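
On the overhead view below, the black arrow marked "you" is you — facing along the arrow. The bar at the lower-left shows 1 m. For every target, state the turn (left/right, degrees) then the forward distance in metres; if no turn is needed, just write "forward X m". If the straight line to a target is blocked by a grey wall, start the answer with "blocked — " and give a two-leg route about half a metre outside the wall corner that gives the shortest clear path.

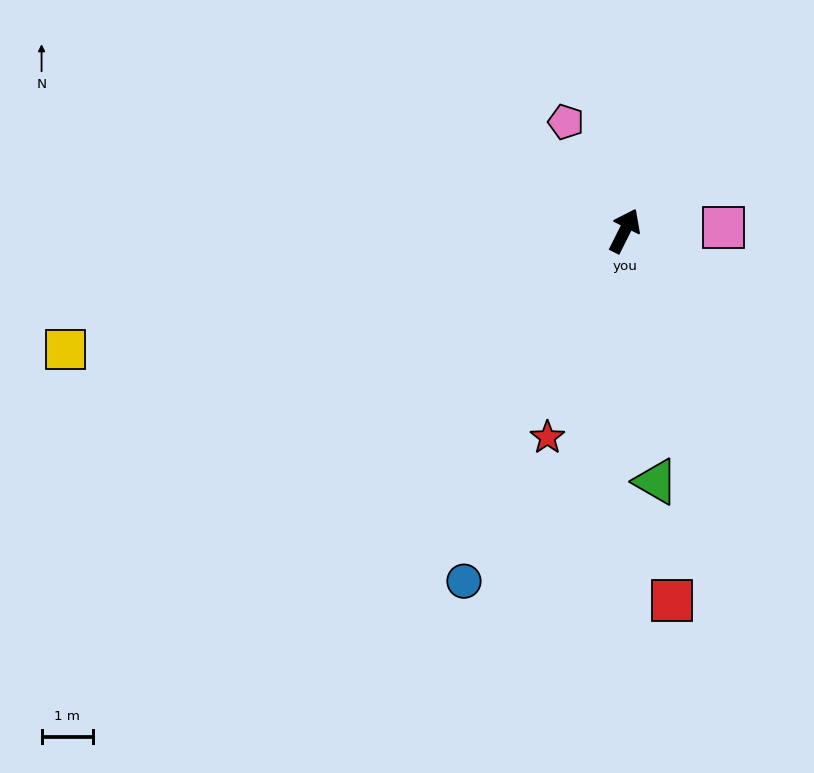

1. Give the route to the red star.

turn right 174°, forward 4.3 m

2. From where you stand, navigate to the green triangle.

turn right 146°, forward 4.9 m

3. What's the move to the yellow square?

turn left 129°, forward 11.1 m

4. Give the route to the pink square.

turn right 61°, forward 1.9 m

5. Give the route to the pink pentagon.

turn left 55°, forward 2.4 m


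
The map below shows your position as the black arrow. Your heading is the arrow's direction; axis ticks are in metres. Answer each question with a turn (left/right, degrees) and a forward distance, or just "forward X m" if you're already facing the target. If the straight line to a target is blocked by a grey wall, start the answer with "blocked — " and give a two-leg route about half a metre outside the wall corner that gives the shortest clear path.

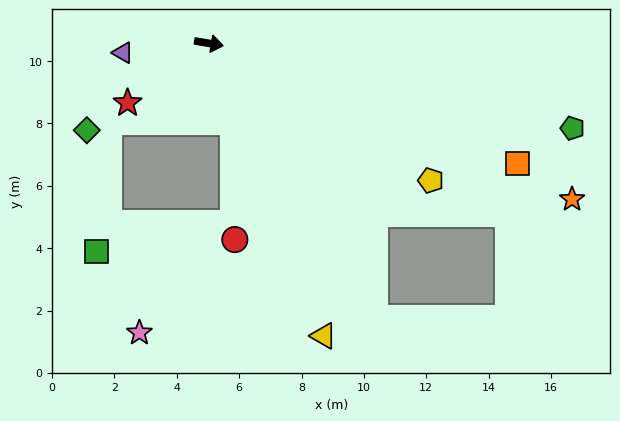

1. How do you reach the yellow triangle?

turn right 59°, forward 10.1 m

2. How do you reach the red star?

turn right 134°, forward 3.2 m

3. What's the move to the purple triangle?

turn right 164°, forward 2.8 m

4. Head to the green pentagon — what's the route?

turn right 4°, forward 12.0 m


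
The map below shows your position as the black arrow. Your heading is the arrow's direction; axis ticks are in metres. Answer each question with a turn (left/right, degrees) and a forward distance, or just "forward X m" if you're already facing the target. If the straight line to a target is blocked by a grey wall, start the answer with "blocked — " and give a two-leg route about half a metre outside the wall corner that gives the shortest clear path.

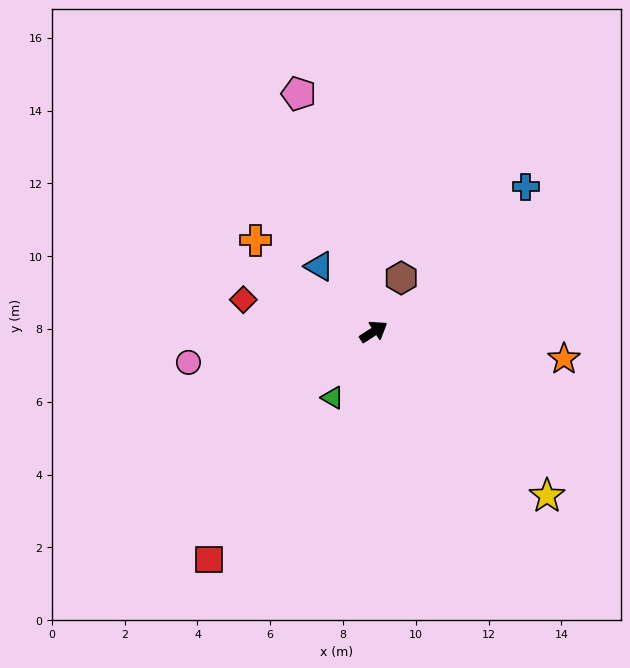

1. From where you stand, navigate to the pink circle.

turn left 157°, forward 5.2 m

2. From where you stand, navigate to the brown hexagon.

turn left 30°, forward 1.7 m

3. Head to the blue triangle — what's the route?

turn left 97°, forward 2.3 m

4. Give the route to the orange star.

turn right 41°, forward 5.3 m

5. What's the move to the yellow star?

turn right 76°, forward 6.6 m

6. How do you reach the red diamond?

turn left 133°, forward 3.7 m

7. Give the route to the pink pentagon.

turn left 75°, forward 6.9 m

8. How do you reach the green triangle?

turn right 155°, forward 2.1 m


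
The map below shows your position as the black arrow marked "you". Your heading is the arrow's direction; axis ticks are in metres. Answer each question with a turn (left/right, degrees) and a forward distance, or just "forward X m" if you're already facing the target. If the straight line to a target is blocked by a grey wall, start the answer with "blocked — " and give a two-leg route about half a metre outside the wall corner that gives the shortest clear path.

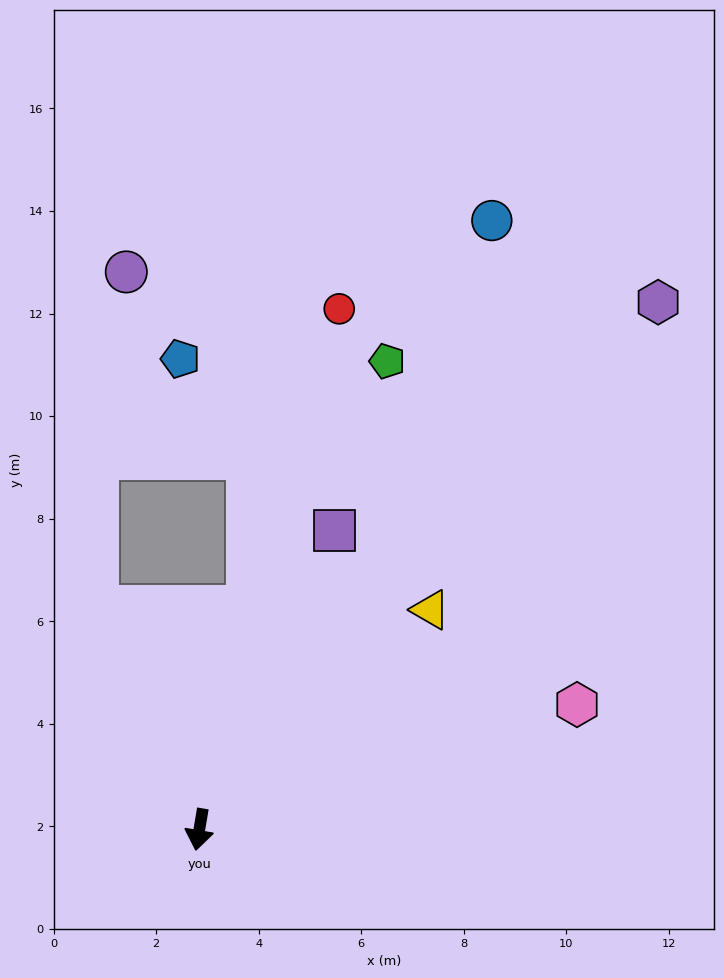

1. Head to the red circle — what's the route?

turn left 175°, forward 10.5 m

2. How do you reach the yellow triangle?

turn left 143°, forward 6.2 m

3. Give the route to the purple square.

turn left 165°, forward 6.4 m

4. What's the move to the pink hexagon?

turn left 118°, forward 7.8 m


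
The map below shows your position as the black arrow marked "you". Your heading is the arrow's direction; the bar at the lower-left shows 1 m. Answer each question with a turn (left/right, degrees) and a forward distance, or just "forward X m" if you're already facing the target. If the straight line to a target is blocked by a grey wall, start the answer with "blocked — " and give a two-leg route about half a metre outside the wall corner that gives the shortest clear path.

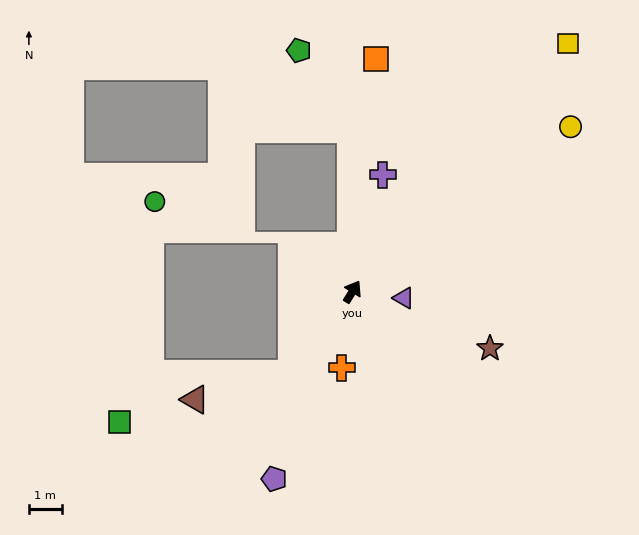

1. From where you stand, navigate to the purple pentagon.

turn right 171°, forward 6.2 m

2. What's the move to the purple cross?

turn left 17°, forward 3.7 m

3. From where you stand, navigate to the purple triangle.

turn right 65°, forward 1.6 m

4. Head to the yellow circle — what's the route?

turn right 21°, forward 8.3 m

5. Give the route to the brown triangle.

blocked — turn left 175°, forward 3.1 m, then turn right 38°, forward 3.0 m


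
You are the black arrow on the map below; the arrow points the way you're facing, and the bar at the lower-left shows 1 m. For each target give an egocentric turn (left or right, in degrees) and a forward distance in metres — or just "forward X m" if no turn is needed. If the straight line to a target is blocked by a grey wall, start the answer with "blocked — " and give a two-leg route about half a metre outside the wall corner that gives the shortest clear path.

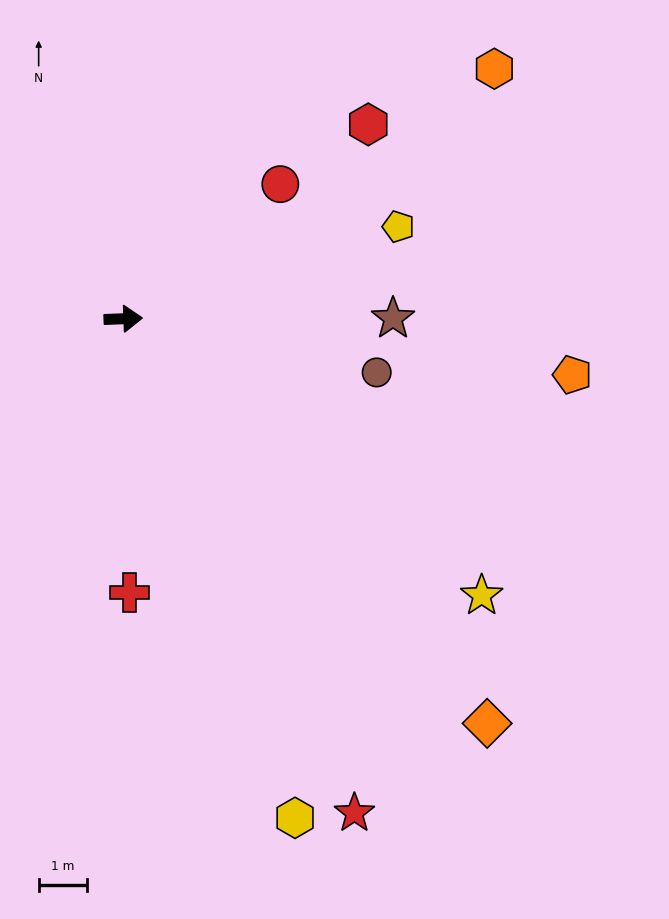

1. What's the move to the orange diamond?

turn right 50°, forward 11.3 m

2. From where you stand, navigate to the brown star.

turn right 2°, forward 5.6 m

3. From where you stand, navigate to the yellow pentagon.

turn left 16°, forward 6.0 m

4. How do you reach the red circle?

turn left 38°, forward 4.3 m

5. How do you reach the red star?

turn right 67°, forward 11.3 m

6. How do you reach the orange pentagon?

turn right 9°, forward 9.4 m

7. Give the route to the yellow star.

turn right 40°, forward 9.4 m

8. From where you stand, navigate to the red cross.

turn right 91°, forward 5.7 m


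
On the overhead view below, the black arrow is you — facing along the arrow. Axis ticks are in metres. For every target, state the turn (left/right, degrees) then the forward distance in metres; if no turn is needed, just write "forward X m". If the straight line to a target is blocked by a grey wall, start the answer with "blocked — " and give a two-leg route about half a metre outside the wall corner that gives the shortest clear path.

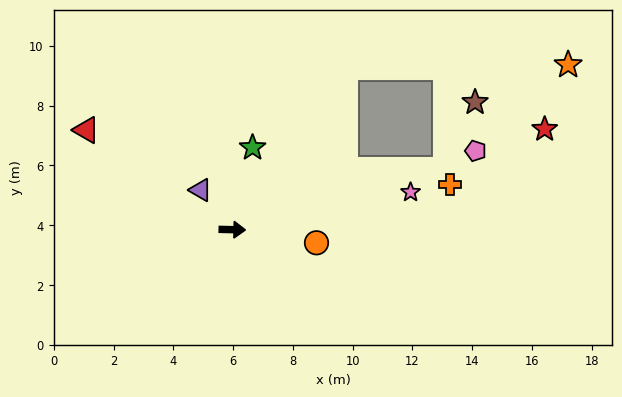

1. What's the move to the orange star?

blocked — turn left 56°, forward 6.6 m, then turn right 54°, forward 7.5 m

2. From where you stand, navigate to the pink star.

turn left 13°, forward 6.1 m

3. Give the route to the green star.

turn left 77°, forward 2.8 m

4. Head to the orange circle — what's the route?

turn right 8°, forward 2.9 m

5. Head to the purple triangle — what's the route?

turn left 130°, forward 1.7 m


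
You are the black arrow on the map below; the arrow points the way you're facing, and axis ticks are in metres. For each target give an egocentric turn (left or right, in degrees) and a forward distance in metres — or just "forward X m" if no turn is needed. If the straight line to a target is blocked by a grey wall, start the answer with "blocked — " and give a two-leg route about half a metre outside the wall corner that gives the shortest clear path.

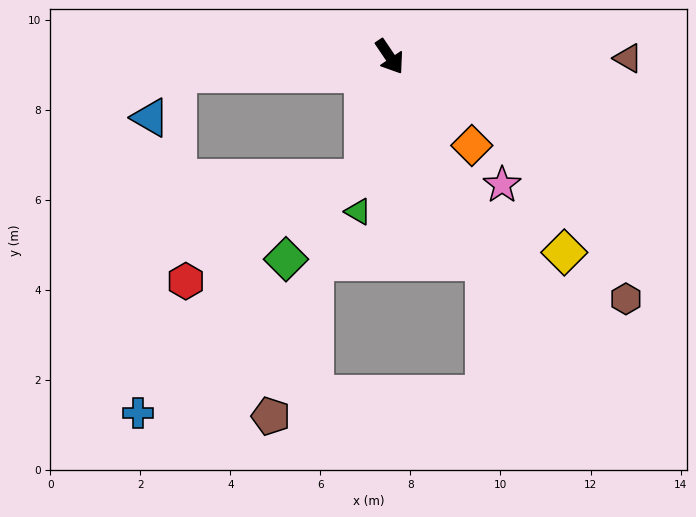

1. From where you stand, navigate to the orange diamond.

turn left 9°, forward 2.7 m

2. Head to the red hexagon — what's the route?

blocked — turn right 46°, forward 2.8 m, then turn right 48°, forward 4.6 m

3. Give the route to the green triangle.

turn right 45°, forward 3.5 m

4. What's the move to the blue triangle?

blocked — turn right 119°, forward 4.7 m, then turn left 53°, forward 1.1 m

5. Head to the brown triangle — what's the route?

turn left 56°, forward 5.3 m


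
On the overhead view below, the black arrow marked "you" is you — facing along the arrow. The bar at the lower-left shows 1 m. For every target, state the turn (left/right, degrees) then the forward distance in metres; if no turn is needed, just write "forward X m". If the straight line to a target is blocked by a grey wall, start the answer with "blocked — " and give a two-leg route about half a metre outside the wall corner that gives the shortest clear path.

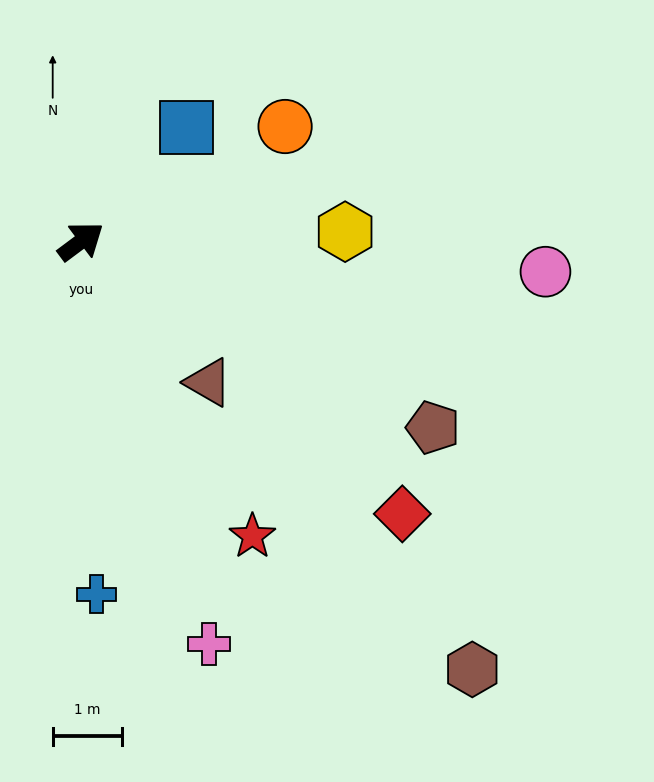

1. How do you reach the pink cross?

turn right 109°, forward 6.1 m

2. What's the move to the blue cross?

turn right 124°, forward 5.1 m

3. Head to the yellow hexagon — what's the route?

turn right 35°, forward 3.8 m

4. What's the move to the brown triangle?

turn right 85°, forward 2.7 m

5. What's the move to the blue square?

turn left 10°, forward 2.2 m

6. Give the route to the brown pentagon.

turn right 65°, forward 5.7 m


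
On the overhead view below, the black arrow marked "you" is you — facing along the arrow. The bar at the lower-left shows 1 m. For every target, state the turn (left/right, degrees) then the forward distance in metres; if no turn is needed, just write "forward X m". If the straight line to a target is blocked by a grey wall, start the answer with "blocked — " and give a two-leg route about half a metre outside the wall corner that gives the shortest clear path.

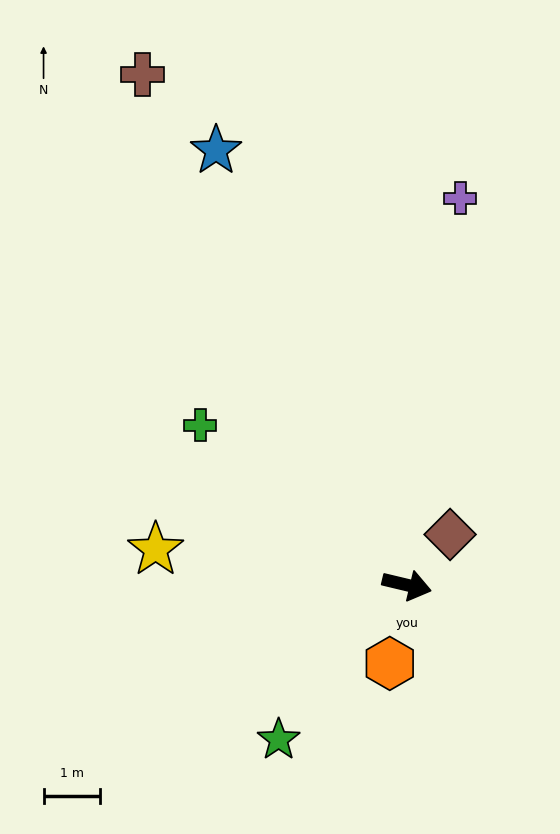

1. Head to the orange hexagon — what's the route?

turn right 89°, forward 1.4 m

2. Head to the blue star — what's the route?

turn left 127°, forward 8.5 m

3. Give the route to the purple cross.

turn left 96°, forward 7.0 m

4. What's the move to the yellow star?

turn right 175°, forward 4.5 m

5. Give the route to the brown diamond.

turn left 63°, forward 1.2 m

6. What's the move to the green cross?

turn left 156°, forward 4.7 m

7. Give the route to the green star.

turn right 116°, forward 3.6 m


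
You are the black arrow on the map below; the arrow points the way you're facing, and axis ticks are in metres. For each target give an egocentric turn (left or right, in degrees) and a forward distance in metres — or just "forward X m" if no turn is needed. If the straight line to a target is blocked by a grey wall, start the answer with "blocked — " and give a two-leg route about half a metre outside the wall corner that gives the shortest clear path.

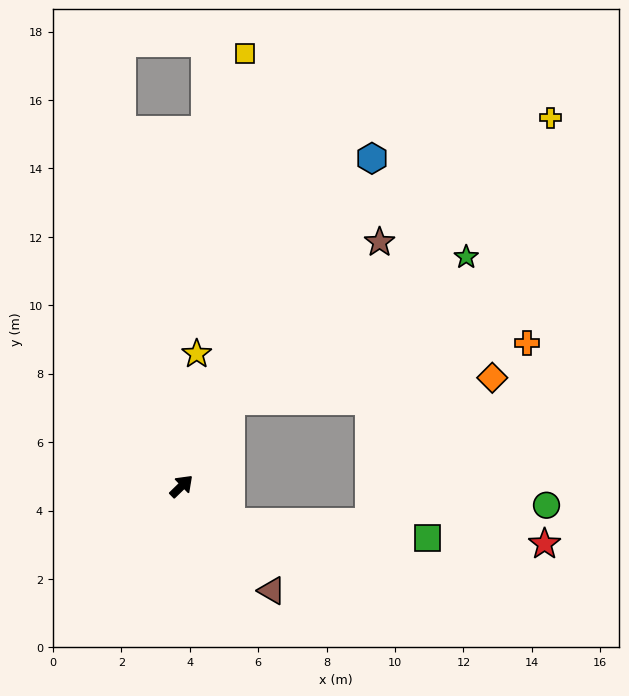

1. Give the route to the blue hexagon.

turn left 16°, forward 11.1 m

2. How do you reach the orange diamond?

blocked — turn left 16°, forward 2.9 m, then turn right 55°, forward 7.7 m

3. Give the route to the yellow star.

turn left 39°, forward 3.9 m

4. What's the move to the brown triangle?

turn right 93°, forward 4.0 m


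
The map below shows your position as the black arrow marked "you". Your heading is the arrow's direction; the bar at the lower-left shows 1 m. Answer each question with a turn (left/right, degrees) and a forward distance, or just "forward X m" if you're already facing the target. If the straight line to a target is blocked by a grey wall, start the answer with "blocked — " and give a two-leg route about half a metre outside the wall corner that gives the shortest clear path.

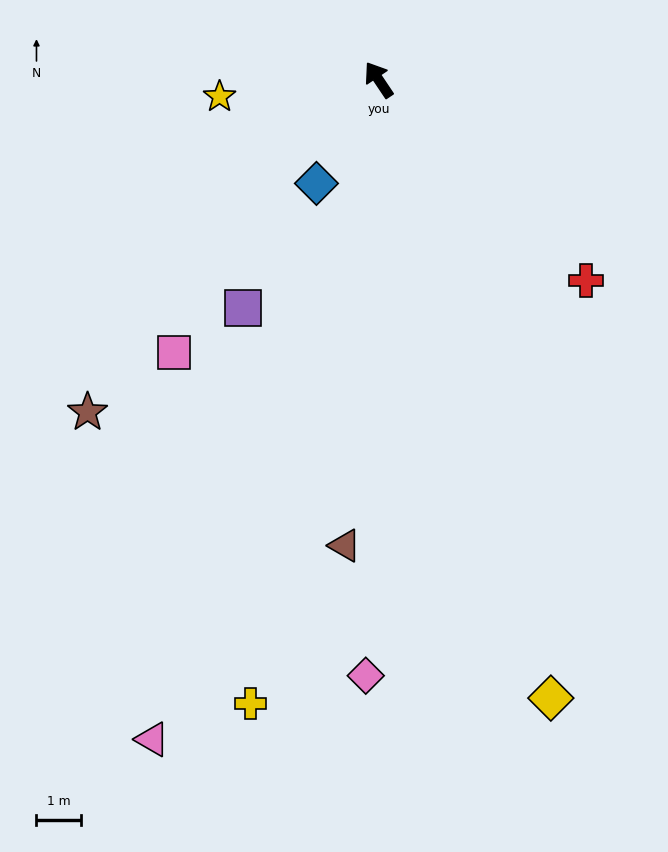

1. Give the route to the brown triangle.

turn left 142°, forward 10.5 m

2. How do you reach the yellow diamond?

turn left 162°, forward 14.4 m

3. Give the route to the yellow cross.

turn left 135°, forward 14.3 m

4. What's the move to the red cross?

turn right 168°, forward 6.5 m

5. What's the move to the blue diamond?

turn left 115°, forward 2.7 m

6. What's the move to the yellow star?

turn left 62°, forward 3.6 m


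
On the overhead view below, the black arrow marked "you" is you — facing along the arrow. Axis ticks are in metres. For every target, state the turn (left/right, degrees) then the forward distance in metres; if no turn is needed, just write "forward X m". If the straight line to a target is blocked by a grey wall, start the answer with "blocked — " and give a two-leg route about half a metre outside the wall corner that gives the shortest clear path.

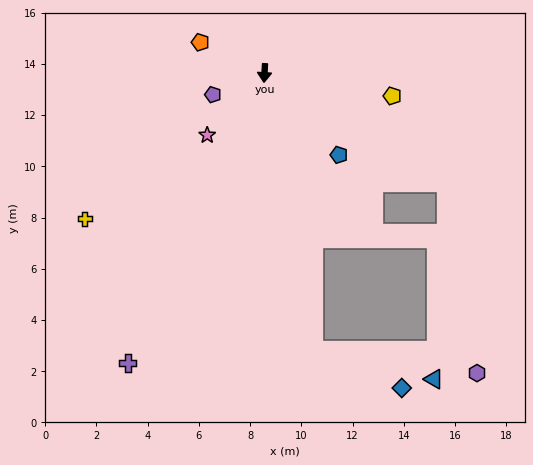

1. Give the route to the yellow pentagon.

turn left 83°, forward 5.1 m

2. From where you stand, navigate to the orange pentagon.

turn right 112°, forward 2.8 m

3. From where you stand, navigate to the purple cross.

turn right 22°, forward 12.5 m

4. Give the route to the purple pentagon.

turn right 64°, forward 2.2 m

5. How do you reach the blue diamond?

blocked — turn left 13°, forward 11.0 m, then turn left 58°, forward 3.8 m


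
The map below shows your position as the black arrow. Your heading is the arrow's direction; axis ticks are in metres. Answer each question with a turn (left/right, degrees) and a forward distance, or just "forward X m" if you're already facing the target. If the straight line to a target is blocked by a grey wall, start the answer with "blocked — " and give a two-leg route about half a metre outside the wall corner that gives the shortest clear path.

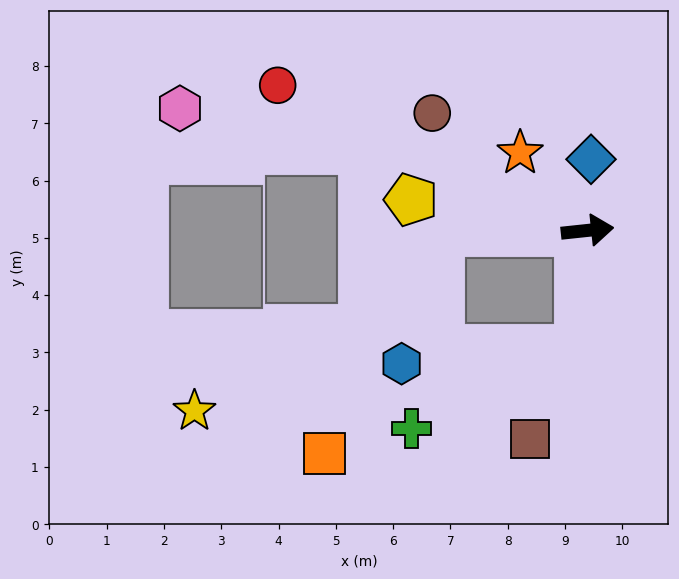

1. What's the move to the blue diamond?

turn left 81°, forward 1.2 m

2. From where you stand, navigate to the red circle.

turn left 149°, forward 6.0 m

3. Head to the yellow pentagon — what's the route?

turn left 164°, forward 3.1 m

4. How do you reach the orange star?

turn left 125°, forward 1.8 m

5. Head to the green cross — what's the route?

blocked — turn right 100°, forward 2.1 m, then turn right 60°, forward 3.2 m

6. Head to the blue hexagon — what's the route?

blocked — turn left 175°, forward 2.6 m, then turn left 73°, forward 2.4 m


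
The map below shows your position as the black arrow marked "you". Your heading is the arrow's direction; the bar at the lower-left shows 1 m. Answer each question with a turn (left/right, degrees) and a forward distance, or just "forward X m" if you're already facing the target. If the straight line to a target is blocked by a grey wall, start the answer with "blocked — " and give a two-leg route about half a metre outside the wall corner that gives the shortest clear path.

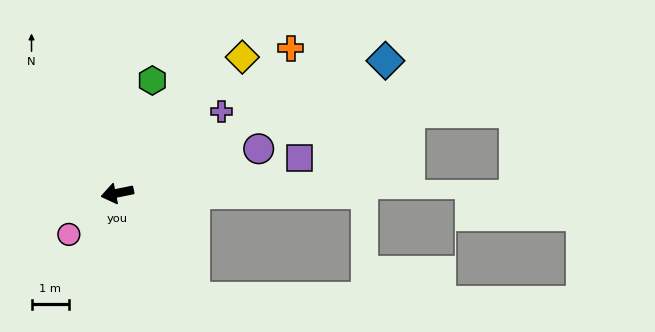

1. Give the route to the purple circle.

turn right 174°, forward 4.0 m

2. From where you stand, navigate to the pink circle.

turn left 29°, forward 1.7 m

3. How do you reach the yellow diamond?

turn right 144°, forward 5.0 m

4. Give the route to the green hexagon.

turn right 119°, forward 3.2 m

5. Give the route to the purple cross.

turn right 153°, forward 3.6 m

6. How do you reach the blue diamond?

turn right 165°, forward 8.0 m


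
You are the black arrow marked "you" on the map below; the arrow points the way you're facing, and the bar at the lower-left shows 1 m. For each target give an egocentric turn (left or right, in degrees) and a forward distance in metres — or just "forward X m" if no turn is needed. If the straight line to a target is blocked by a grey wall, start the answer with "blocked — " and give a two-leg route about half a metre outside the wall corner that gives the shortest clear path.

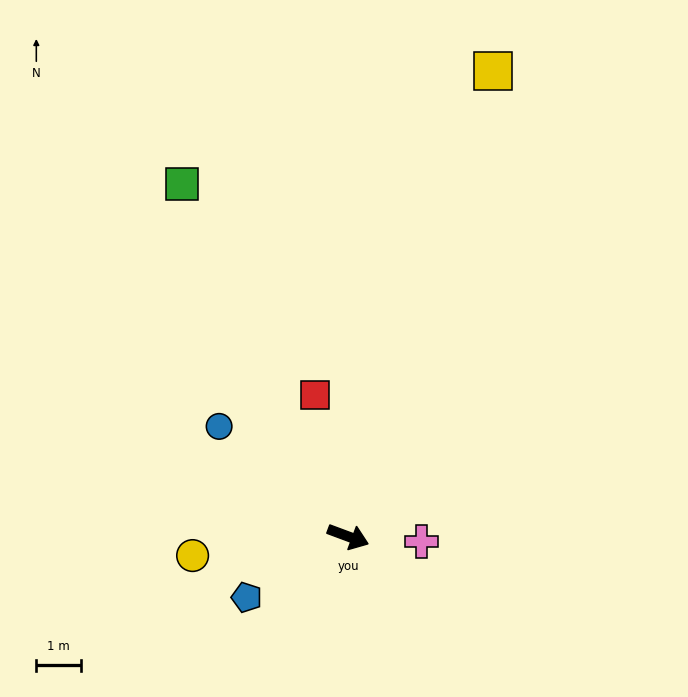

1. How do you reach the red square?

turn left 124°, forward 3.2 m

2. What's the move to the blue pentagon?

turn right 129°, forward 2.6 m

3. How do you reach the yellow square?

turn left 93°, forward 10.9 m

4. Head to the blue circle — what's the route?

turn left 160°, forward 3.8 m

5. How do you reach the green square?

turn left 136°, forward 8.7 m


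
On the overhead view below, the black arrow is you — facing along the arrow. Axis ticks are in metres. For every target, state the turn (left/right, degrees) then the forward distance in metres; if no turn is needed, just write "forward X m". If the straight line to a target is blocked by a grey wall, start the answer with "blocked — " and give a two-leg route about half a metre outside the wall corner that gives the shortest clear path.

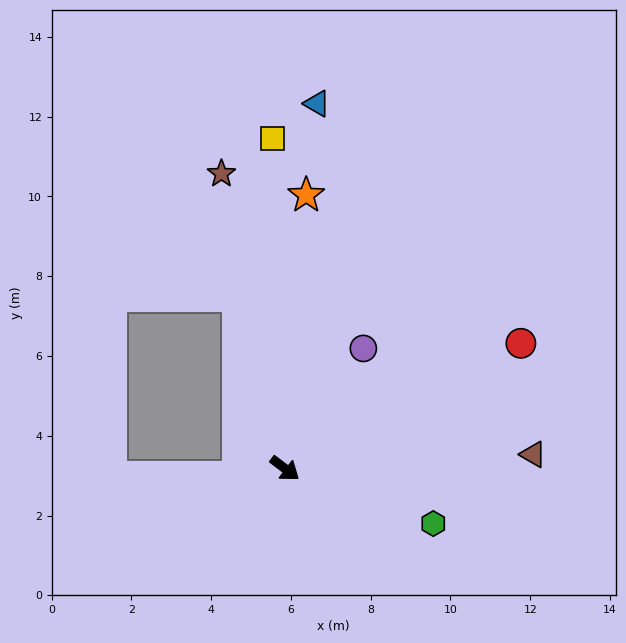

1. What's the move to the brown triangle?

turn left 40°, forward 6.2 m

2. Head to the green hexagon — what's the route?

turn left 17°, forward 4.0 m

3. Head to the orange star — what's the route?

turn left 123°, forward 6.9 m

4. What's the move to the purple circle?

turn left 94°, forward 3.6 m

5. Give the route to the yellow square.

turn left 129°, forward 8.3 m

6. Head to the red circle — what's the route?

turn left 65°, forward 6.7 m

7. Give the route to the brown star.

turn left 139°, forward 7.6 m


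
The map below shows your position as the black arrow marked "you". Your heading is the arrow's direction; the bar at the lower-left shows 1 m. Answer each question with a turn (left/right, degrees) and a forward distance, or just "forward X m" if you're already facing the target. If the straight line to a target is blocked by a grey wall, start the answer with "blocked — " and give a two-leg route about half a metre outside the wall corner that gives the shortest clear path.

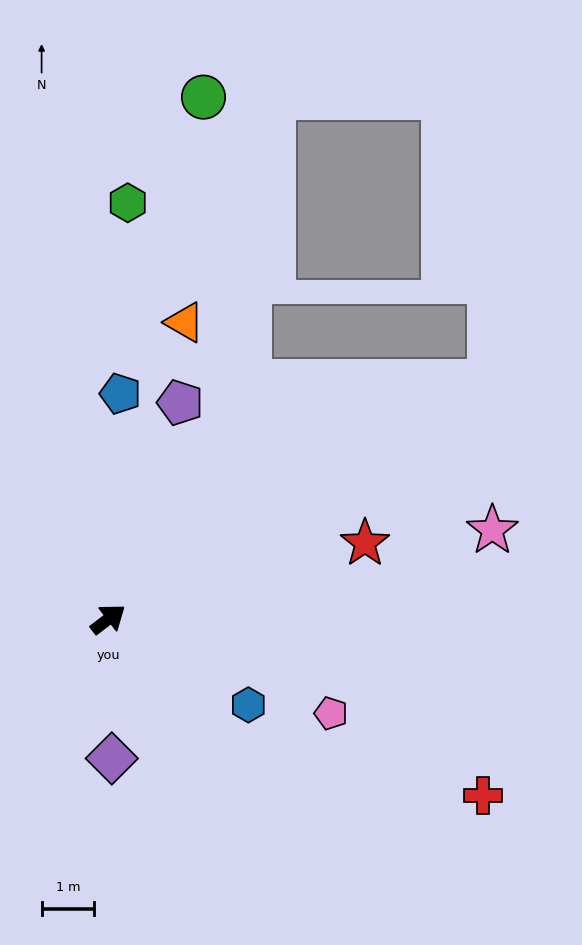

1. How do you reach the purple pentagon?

turn left 34°, forward 4.4 m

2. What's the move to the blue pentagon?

turn left 50°, forward 4.3 m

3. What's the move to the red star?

turn right 21°, forward 5.1 m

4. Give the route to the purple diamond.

turn right 126°, forward 2.7 m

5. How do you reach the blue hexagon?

turn right 69°, forward 3.1 m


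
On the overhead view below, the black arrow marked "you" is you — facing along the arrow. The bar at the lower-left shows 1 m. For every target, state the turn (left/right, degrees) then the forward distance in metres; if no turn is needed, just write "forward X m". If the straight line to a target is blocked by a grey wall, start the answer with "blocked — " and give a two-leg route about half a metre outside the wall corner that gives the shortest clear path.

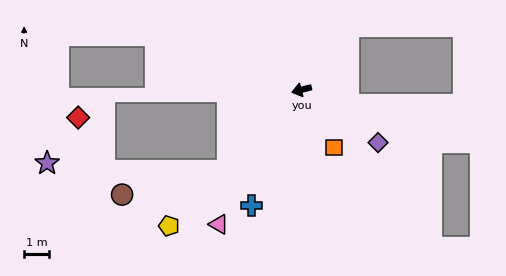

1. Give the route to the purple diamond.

turn left 131°, forward 3.7 m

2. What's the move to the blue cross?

turn left 52°, forward 5.0 m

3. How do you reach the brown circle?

blocked — turn left 33°, forward 4.3 m, then turn right 34°, forward 4.3 m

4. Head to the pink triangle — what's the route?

turn left 44°, forward 6.3 m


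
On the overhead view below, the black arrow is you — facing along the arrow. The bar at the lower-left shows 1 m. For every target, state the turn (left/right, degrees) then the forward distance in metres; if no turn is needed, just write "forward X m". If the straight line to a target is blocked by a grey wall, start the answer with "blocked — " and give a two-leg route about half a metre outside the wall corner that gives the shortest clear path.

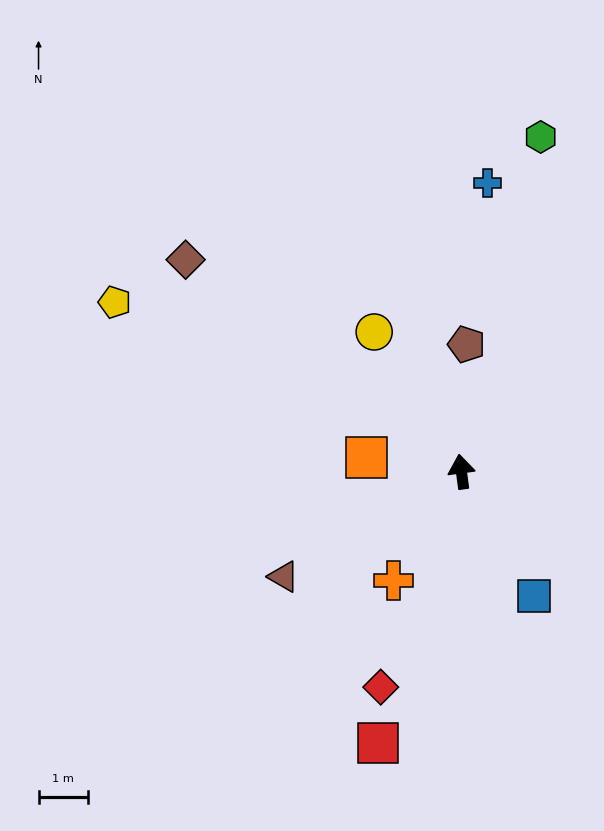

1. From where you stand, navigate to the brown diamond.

turn left 45°, forward 7.1 m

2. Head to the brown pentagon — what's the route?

turn right 10°, forward 2.6 m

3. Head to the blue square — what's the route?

turn right 158°, forward 2.9 m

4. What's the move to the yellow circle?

turn left 24°, forward 3.4 m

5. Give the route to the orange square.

turn left 74°, forward 2.0 m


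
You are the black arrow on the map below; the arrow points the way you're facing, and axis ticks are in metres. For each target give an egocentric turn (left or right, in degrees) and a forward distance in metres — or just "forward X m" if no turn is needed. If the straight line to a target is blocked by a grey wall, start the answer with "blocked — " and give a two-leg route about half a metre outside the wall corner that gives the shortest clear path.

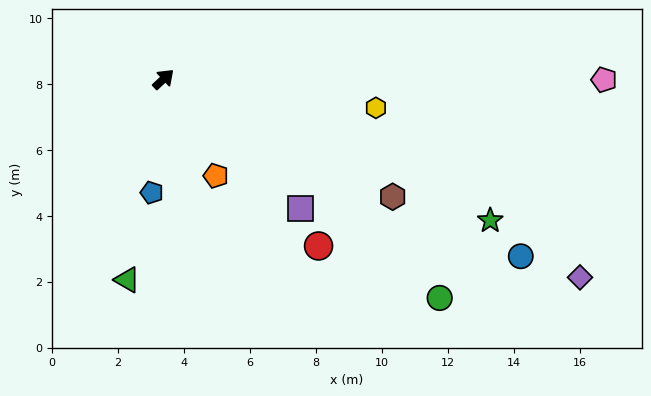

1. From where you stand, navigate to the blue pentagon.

turn right 139°, forward 3.5 m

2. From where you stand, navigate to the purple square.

turn right 86°, forward 5.7 m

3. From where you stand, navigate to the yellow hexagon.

turn right 51°, forward 6.5 m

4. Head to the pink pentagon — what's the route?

turn right 43°, forward 13.4 m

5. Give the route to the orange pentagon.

turn right 105°, forward 3.3 m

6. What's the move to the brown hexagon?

turn right 70°, forward 7.8 m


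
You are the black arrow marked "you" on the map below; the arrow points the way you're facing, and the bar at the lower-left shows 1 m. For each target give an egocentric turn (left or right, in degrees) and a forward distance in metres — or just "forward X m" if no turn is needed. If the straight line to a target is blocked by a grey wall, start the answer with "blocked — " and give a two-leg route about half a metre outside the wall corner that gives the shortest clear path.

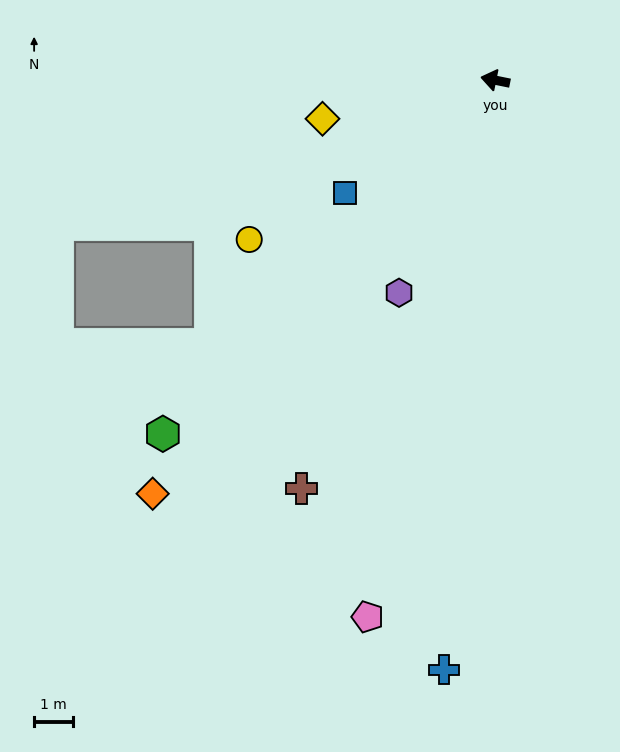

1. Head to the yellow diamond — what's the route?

turn left 24°, forward 4.6 m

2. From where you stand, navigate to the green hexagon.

turn left 58°, forward 12.6 m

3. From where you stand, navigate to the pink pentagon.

turn left 88°, forward 14.4 m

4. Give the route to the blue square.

turn left 48°, forward 4.9 m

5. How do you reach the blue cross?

turn left 97°, forward 15.4 m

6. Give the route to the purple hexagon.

turn left 77°, forward 6.1 m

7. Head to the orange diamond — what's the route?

turn left 62°, forward 14.0 m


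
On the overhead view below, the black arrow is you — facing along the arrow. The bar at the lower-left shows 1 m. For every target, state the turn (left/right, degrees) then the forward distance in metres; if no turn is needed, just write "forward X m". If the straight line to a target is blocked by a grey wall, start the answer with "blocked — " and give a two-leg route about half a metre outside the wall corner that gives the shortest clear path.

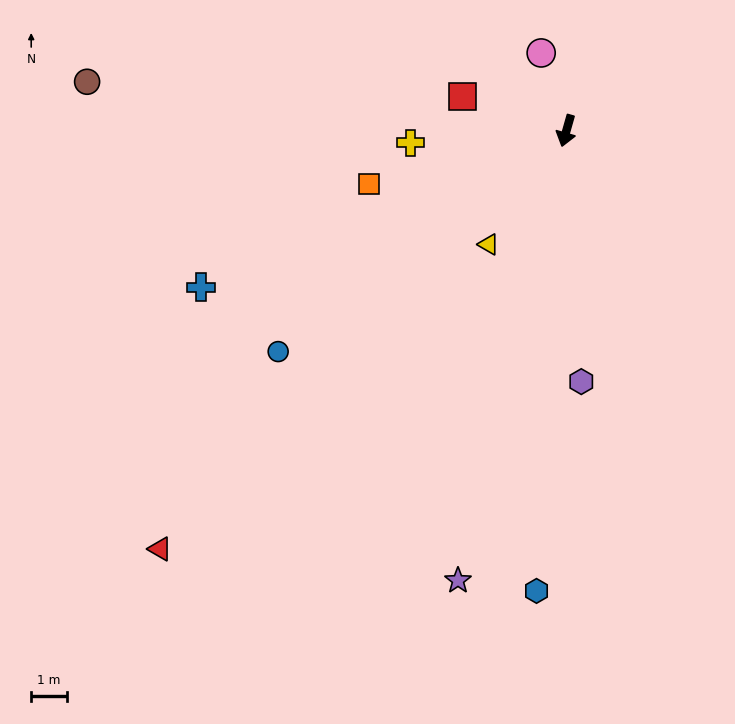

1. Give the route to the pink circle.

turn right 146°, forward 2.3 m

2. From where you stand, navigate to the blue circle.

turn right 37°, forward 10.1 m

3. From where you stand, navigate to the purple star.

turn left 2°, forward 12.9 m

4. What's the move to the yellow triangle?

turn right 19°, forward 3.8 m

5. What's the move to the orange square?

turn right 59°, forward 5.7 m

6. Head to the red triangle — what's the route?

turn right 28°, forward 16.3 m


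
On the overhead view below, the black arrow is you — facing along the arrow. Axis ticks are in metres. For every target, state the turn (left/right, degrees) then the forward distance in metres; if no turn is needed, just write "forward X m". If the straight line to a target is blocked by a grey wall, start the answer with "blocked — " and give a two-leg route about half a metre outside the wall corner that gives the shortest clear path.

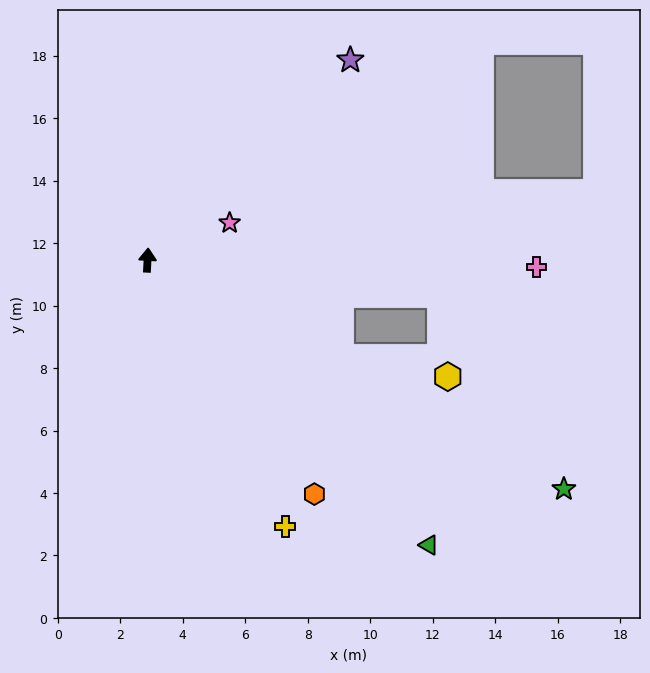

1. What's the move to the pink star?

turn right 63°, forward 2.9 m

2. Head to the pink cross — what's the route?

turn right 88°, forward 12.5 m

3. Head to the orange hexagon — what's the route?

turn right 141°, forward 9.2 m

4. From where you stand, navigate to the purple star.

turn right 42°, forward 9.1 m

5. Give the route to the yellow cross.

turn right 150°, forward 9.6 m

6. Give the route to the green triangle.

turn right 132°, forward 12.8 m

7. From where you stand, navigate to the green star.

turn right 116°, forward 15.2 m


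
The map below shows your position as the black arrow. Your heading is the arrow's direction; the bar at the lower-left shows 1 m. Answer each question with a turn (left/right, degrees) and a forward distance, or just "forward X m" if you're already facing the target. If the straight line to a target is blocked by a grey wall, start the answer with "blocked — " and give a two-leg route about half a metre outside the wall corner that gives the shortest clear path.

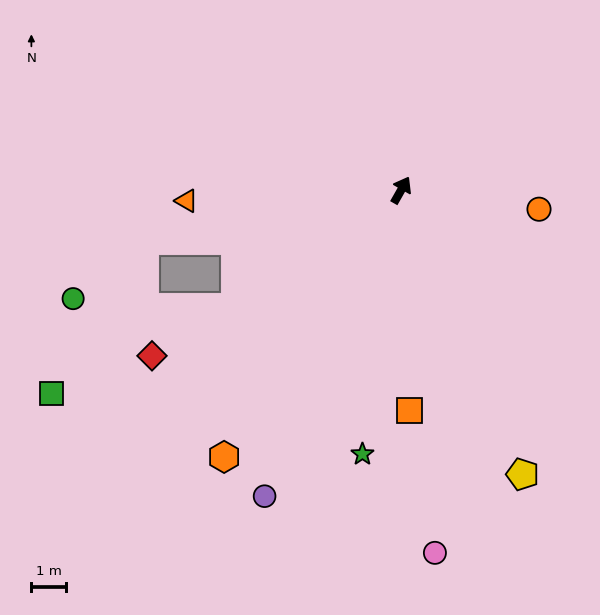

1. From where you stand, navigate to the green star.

turn right 159°, forward 7.7 m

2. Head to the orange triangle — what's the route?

turn left 122°, forward 6.2 m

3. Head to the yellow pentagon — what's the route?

turn right 127°, forward 9.0 m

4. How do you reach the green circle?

blocked — turn left 131°, forward 7.6 m, then turn left 28°, forward 2.7 m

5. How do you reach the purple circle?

turn right 174°, forward 9.7 m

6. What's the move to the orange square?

turn right 148°, forward 6.4 m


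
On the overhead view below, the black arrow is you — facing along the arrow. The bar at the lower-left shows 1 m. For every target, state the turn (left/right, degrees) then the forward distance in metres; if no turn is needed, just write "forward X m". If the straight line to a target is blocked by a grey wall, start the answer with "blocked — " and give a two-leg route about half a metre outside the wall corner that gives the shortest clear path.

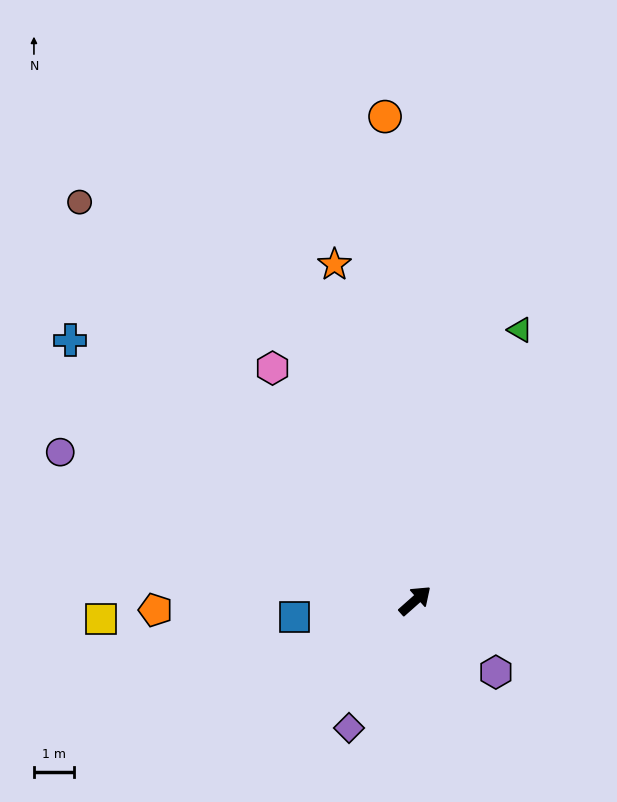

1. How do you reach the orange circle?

turn left 52°, forward 12.2 m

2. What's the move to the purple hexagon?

turn right 83°, forward 2.7 m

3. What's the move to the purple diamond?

turn right 159°, forward 3.6 m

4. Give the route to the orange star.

turn left 62°, forward 8.7 m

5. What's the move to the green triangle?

turn left 27°, forward 7.3 m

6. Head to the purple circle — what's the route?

turn left 116°, forward 9.6 m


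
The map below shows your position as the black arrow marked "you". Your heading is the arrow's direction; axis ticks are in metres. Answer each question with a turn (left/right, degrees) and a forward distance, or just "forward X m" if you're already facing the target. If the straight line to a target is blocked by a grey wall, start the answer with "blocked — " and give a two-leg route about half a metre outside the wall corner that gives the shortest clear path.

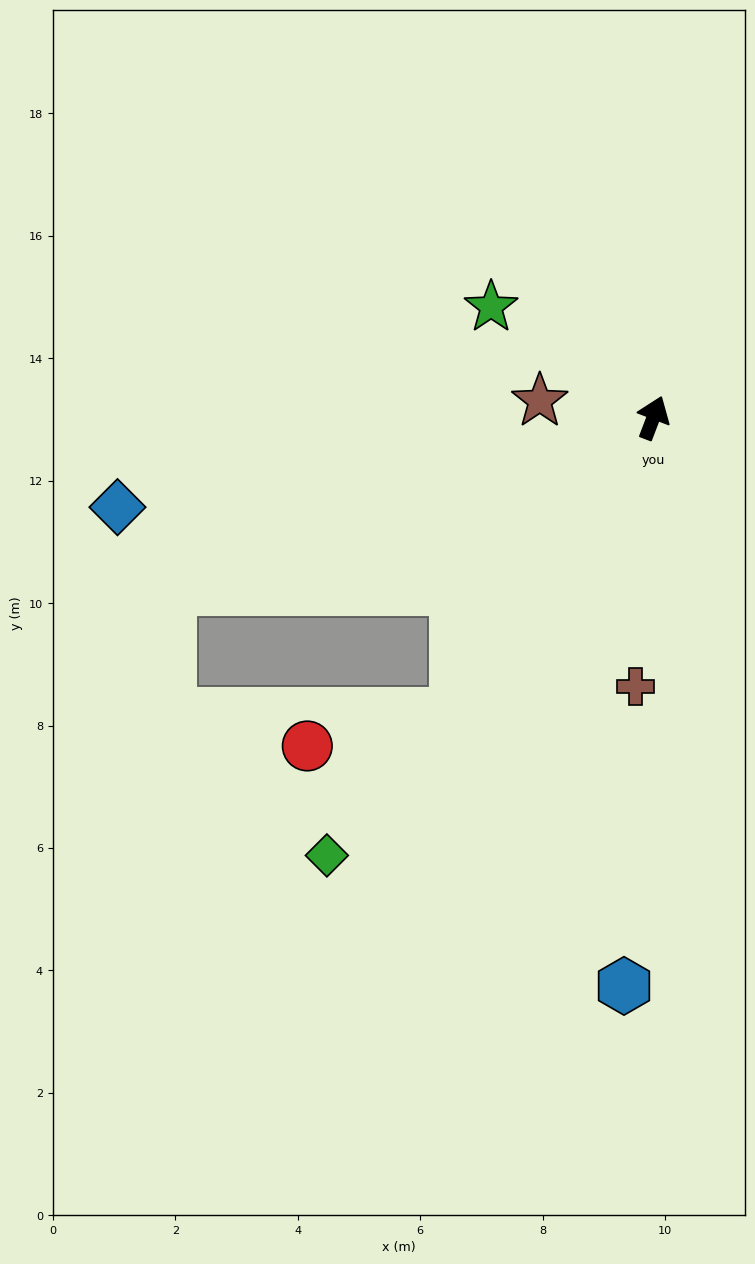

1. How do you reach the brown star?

turn left 102°, forward 1.9 m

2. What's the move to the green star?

turn left 77°, forward 3.2 m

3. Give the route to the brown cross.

turn right 163°, forward 4.4 m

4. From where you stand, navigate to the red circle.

blocked — turn left 167°, forward 5.8 m, then turn right 44°, forward 2.5 m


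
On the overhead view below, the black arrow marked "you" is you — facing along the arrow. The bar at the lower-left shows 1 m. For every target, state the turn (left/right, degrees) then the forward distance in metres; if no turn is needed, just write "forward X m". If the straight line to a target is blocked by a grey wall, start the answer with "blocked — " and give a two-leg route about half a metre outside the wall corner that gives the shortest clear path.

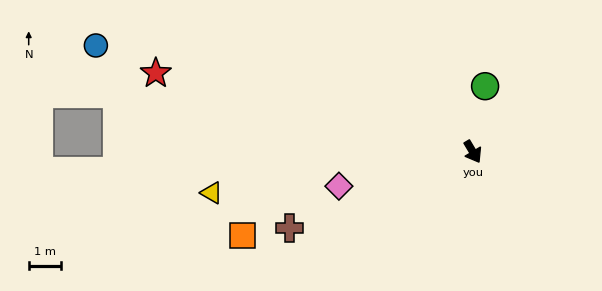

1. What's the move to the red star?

turn right 135°, forward 10.0 m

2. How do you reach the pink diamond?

turn right 106°, forward 4.3 m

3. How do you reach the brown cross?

turn right 98°, forward 6.1 m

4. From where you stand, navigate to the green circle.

turn left 139°, forward 2.1 m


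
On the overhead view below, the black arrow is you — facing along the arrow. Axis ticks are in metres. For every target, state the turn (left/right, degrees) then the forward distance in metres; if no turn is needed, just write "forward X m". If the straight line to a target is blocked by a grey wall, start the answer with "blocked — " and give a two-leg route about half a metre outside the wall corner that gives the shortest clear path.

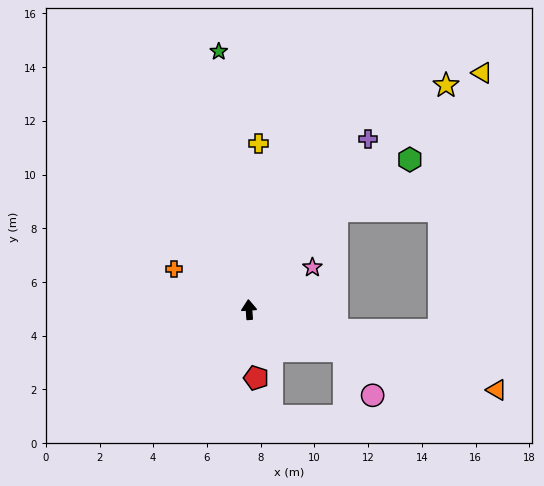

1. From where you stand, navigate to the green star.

turn left 3°, forward 9.7 m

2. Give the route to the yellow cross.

turn right 7°, forward 6.2 m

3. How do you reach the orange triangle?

turn right 112°, forward 9.7 m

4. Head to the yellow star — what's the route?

turn right 45°, forward 11.1 m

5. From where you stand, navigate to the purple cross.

turn right 39°, forward 7.7 m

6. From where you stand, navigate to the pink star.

turn right 60°, forward 2.8 m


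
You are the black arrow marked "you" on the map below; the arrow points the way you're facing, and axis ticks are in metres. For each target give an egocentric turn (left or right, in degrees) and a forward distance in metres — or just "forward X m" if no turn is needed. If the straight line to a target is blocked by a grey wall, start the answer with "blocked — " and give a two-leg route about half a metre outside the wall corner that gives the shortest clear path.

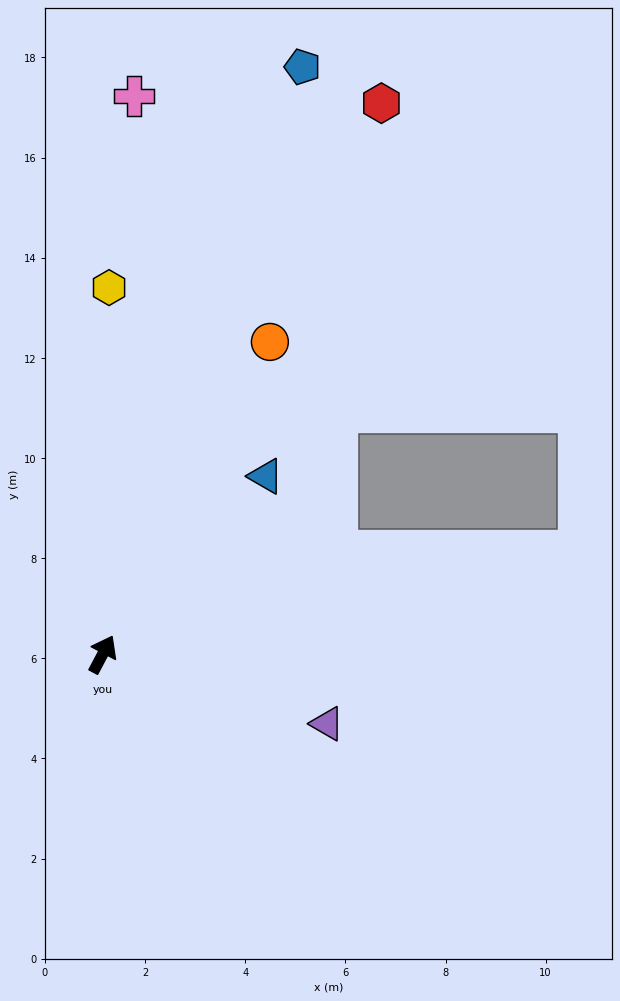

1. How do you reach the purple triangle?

turn right 79°, forward 4.7 m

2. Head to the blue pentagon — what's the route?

turn left 9°, forward 12.4 m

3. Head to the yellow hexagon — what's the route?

turn left 27°, forward 7.3 m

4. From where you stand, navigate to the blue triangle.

turn right 15°, forward 4.8 m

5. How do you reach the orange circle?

forward 7.1 m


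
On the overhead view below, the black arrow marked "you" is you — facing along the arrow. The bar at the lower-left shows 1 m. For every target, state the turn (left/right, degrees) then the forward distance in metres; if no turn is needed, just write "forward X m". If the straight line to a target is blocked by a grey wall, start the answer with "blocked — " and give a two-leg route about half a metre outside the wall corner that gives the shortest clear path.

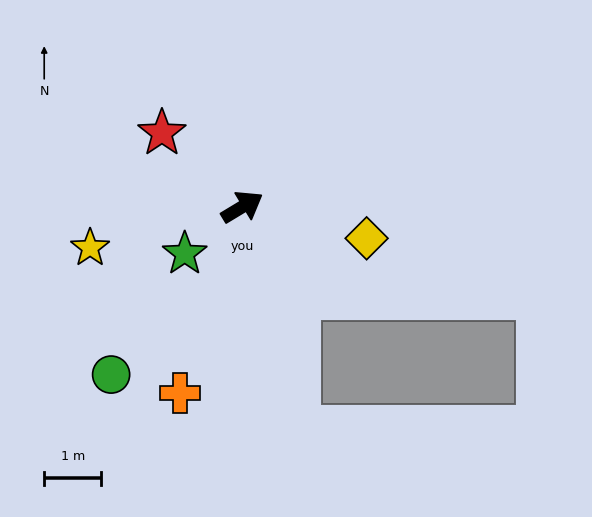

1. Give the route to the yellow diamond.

turn right 45°, forward 2.3 m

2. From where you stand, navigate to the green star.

turn right 172°, forward 1.3 m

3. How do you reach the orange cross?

turn right 140°, forward 3.4 m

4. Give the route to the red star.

turn left 106°, forward 1.9 m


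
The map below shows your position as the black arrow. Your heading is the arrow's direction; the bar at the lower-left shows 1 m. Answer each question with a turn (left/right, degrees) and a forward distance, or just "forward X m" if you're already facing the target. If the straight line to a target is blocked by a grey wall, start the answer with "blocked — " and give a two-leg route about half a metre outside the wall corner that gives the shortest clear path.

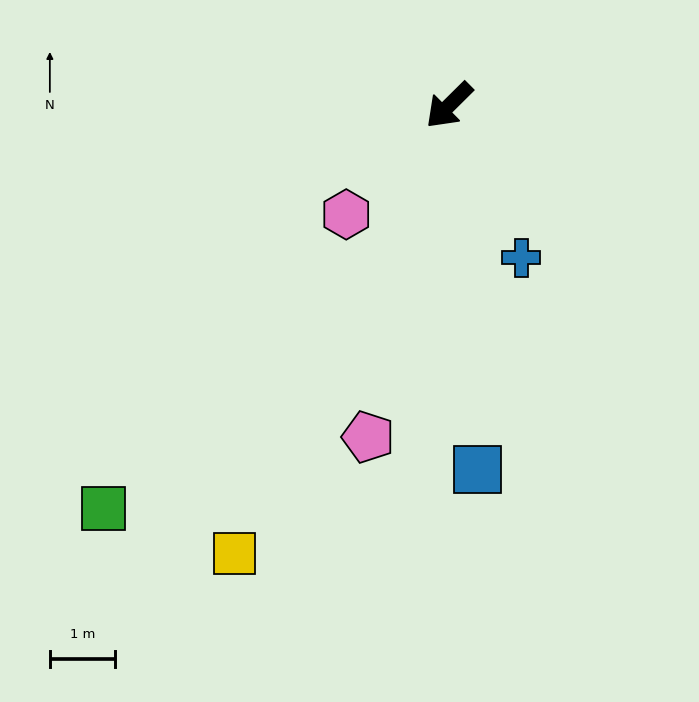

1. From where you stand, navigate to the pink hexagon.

forward 2.3 m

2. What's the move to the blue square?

turn left 50°, forward 5.6 m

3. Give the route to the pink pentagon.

turn left 32°, forward 5.2 m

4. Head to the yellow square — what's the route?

turn left 20°, forward 7.6 m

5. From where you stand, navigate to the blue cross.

turn left 71°, forward 2.6 m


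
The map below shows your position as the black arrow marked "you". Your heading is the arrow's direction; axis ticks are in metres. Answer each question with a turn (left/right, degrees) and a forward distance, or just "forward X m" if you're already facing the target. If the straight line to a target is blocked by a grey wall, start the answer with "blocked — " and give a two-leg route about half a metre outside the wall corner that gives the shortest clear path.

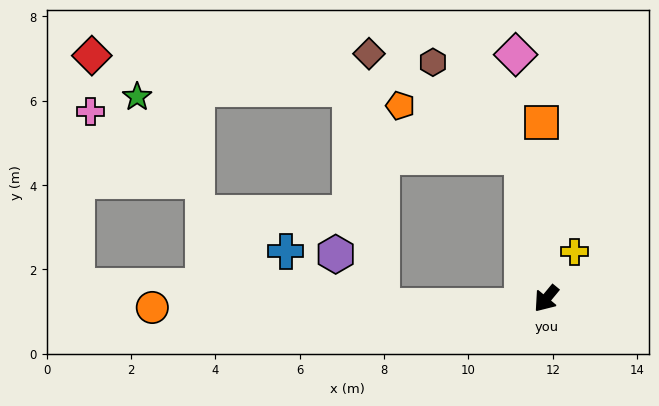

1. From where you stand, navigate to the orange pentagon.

blocked — turn right 131°, forward 3.4 m, then turn left 58°, forward 3.1 m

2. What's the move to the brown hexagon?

blocked — turn right 131°, forward 3.4 m, then turn left 34°, forward 3.1 m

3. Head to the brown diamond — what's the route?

blocked — turn right 131°, forward 3.4 m, then turn left 47°, forward 4.4 m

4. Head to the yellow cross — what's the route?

turn right 171°, forward 1.3 m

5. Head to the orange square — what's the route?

turn right 139°, forward 4.2 m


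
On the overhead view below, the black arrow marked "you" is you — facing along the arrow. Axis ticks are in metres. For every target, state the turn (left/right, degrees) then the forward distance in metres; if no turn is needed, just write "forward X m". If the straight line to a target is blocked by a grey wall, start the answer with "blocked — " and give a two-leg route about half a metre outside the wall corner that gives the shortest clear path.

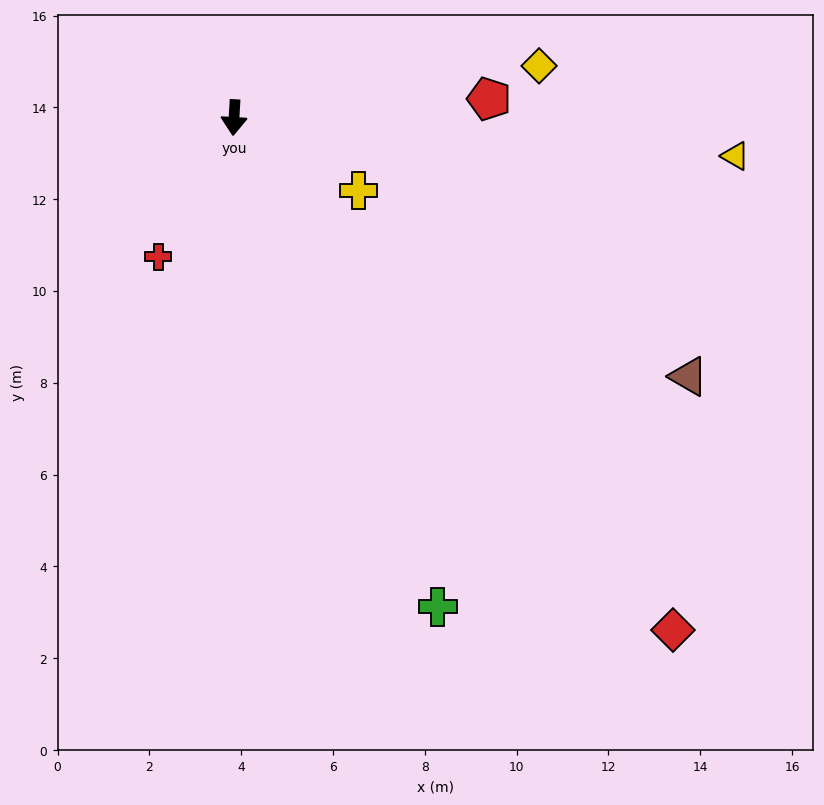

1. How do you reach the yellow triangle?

turn left 89°, forward 11.0 m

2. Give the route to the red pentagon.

turn left 97°, forward 5.6 m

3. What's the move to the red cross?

turn right 25°, forward 3.5 m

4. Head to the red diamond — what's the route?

turn left 44°, forward 14.7 m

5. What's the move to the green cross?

turn left 26°, forward 11.5 m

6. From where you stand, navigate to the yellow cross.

turn left 63°, forward 3.1 m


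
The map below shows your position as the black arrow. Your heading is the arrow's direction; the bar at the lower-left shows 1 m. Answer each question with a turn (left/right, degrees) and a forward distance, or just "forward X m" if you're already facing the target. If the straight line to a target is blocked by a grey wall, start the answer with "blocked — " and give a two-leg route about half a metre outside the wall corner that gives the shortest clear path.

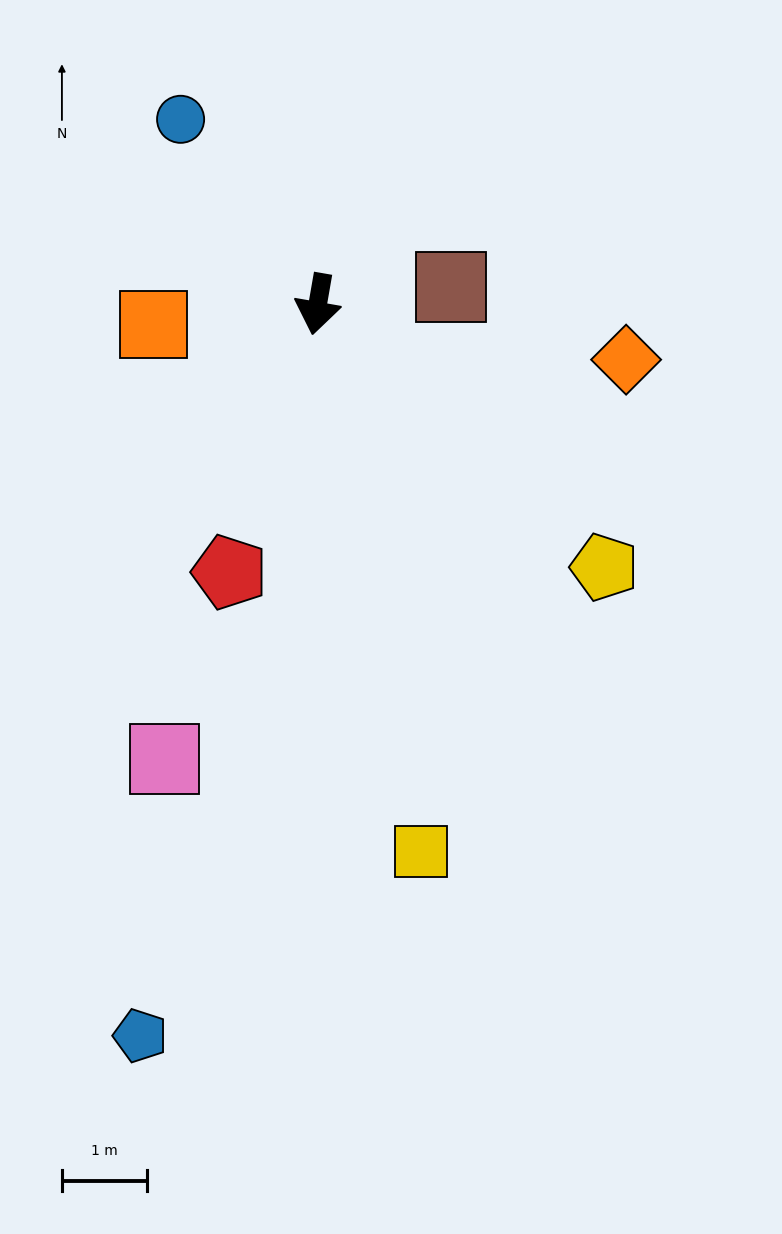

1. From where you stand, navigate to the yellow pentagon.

turn left 57°, forward 4.6 m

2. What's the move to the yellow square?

turn left 21°, forward 6.6 m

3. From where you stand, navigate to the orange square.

turn right 73°, forward 2.0 m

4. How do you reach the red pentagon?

turn right 8°, forward 3.3 m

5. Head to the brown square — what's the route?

turn left 107°, forward 1.6 m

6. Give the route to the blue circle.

turn right 134°, forward 2.7 m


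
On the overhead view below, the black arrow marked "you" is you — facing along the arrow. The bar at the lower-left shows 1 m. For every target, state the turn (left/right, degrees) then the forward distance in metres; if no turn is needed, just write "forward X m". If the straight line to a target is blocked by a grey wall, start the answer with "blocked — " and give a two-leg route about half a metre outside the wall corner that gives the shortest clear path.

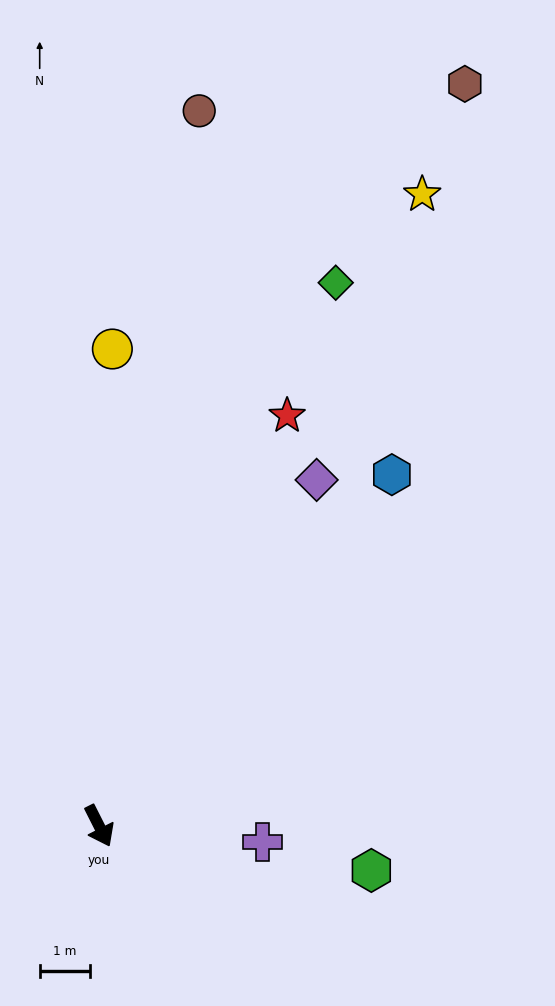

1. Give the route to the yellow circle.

turn left 152°, forward 9.6 m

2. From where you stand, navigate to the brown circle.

turn left 145°, forward 14.5 m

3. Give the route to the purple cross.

turn left 58°, forward 3.3 m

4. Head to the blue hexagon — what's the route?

turn left 113°, forward 9.2 m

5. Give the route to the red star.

turn left 129°, forward 9.0 m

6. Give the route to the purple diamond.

turn left 121°, forward 8.2 m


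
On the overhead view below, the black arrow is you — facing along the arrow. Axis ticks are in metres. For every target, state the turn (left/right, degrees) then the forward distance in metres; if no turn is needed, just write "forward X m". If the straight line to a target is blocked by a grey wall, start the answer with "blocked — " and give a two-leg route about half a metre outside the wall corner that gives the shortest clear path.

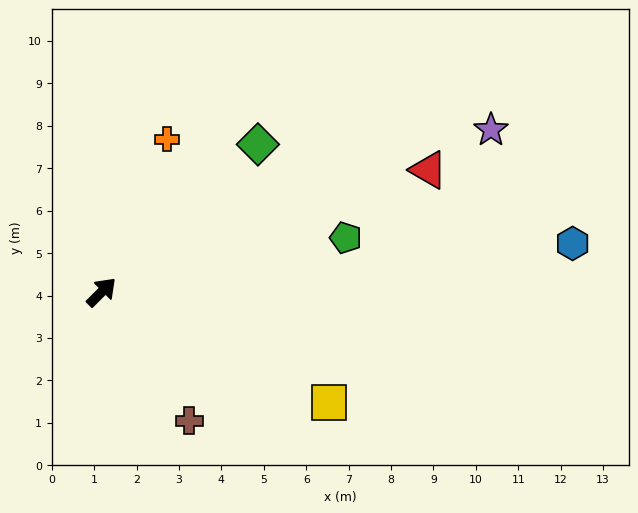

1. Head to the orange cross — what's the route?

turn left 22°, forward 3.9 m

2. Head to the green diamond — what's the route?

forward 5.1 m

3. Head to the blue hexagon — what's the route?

turn right 39°, forward 11.2 m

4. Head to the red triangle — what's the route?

turn right 25°, forward 8.2 m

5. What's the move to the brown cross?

turn right 101°, forward 3.7 m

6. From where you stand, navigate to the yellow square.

turn right 71°, forward 6.0 m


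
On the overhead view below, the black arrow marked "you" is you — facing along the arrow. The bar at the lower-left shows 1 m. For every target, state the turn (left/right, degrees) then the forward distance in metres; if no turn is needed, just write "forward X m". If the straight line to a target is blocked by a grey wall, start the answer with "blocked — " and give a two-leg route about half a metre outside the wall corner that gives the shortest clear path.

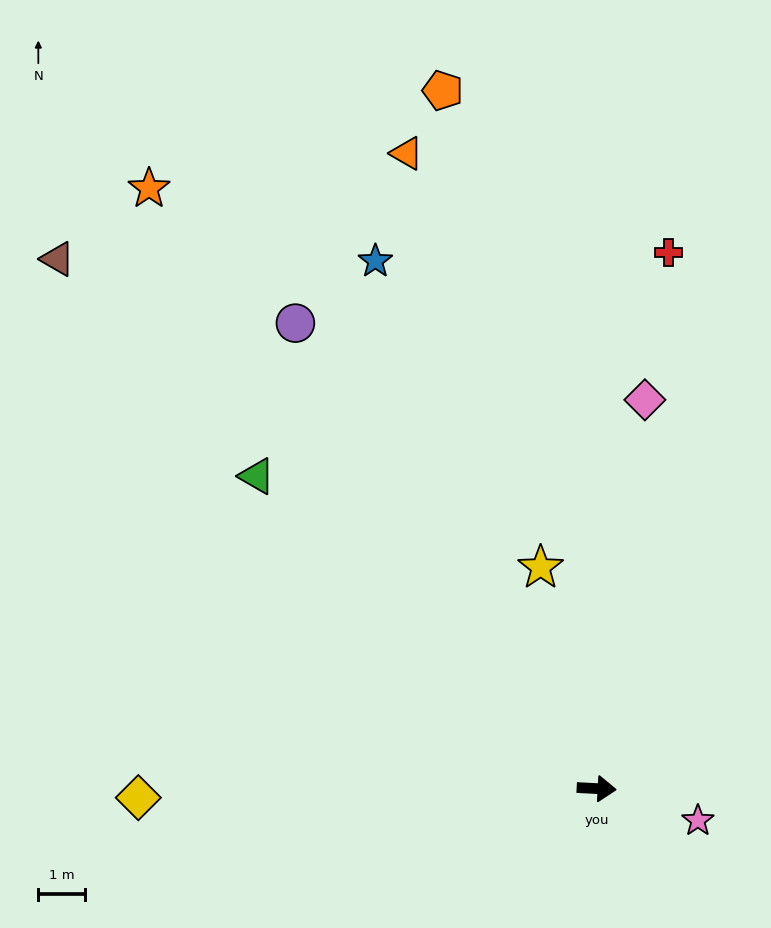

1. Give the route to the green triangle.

turn left 140°, forward 10.0 m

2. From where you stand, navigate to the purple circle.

turn left 126°, forward 12.0 m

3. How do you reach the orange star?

turn left 130°, forward 16.2 m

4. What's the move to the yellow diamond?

turn right 176°, forward 9.9 m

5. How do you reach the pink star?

turn right 15°, forward 2.3 m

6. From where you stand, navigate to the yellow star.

turn left 107°, forward 4.9 m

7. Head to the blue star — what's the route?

turn left 116°, forward 12.4 m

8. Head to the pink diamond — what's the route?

turn left 86°, forward 8.5 m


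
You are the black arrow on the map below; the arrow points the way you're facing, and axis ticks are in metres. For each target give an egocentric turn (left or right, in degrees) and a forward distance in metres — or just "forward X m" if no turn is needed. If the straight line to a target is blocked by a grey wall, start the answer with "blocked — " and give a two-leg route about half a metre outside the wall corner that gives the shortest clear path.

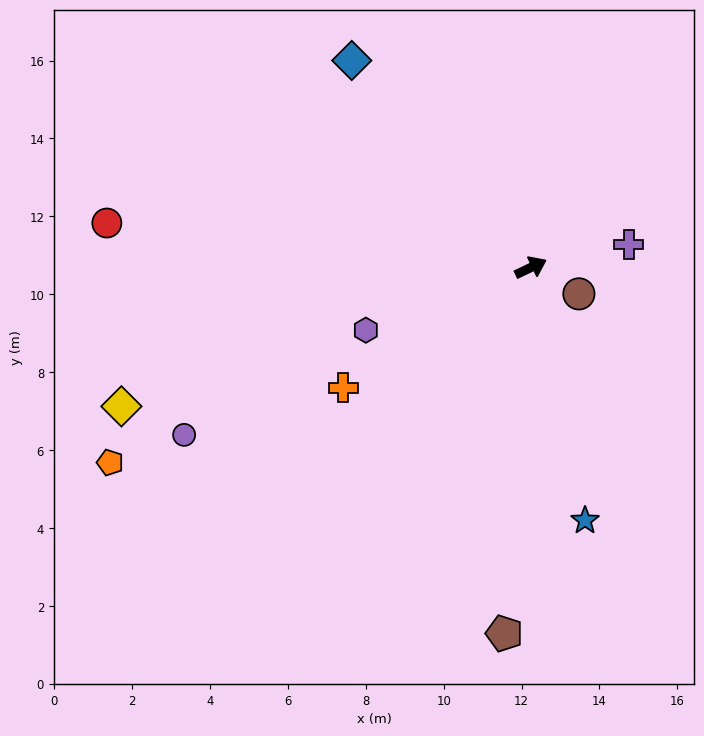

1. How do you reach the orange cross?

turn right 173°, forward 5.7 m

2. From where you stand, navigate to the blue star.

turn right 104°, forward 6.6 m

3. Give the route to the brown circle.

turn right 54°, forward 1.4 m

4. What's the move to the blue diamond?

turn left 105°, forward 7.0 m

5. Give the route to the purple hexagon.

turn left 175°, forward 4.5 m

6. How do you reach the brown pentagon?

turn right 120°, forward 9.4 m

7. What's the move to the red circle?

turn left 148°, forward 10.9 m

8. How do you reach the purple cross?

turn right 12°, forward 2.6 m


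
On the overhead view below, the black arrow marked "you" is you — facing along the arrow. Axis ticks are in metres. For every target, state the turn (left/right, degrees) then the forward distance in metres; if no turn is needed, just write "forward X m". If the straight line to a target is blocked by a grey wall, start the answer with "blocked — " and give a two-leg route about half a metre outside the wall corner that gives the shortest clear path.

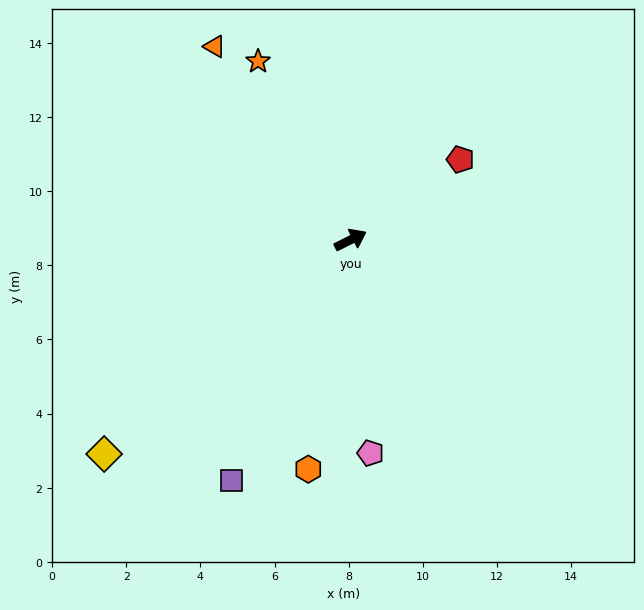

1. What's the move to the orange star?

turn left 91°, forward 5.4 m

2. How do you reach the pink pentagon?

turn right 111°, forward 5.8 m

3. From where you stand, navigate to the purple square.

turn right 143°, forward 7.2 m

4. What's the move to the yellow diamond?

turn right 166°, forward 8.8 m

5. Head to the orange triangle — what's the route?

turn left 98°, forward 6.4 m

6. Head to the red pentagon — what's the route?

turn left 10°, forward 3.7 m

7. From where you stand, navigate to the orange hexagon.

turn right 127°, forward 6.3 m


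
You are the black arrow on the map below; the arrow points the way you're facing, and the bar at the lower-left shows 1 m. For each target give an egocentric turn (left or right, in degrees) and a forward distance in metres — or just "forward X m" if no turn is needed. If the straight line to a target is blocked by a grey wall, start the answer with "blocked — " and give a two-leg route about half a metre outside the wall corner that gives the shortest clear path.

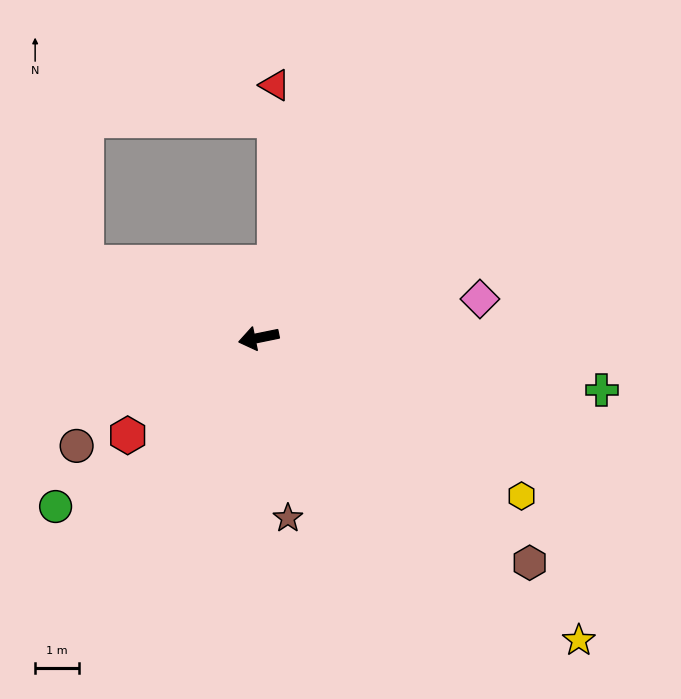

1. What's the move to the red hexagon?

turn left 25°, forward 3.8 m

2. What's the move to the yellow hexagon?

turn left 137°, forward 7.0 m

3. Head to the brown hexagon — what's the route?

turn left 129°, forward 8.1 m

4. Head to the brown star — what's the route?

turn left 88°, forward 4.2 m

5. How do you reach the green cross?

turn left 160°, forward 8.0 m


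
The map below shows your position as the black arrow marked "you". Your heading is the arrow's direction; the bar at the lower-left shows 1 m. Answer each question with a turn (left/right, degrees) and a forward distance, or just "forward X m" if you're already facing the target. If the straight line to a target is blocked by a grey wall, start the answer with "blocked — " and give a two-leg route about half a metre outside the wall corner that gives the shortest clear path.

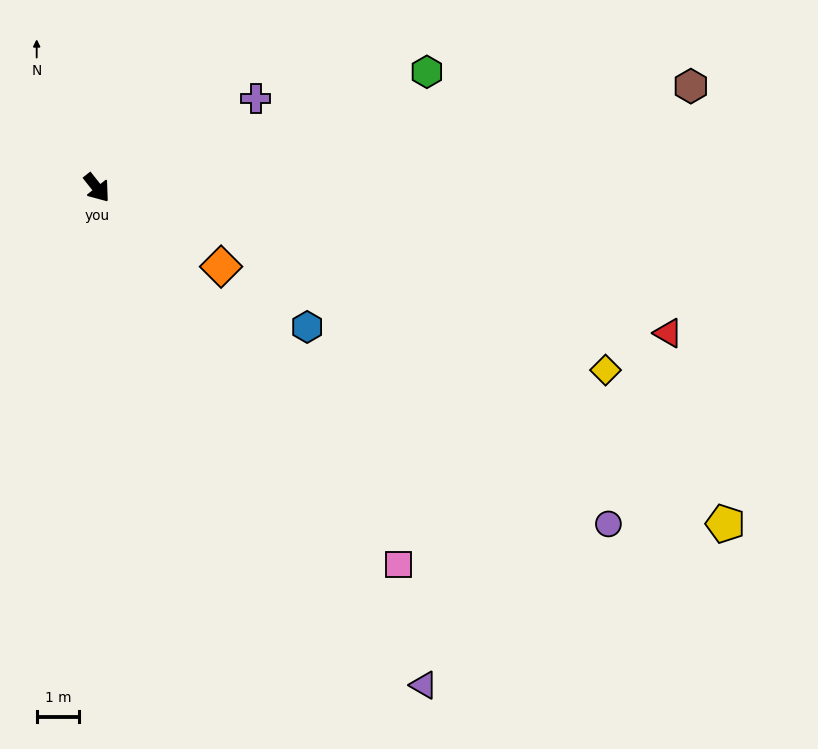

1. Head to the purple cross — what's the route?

turn left 81°, forward 4.3 m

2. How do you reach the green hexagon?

turn left 71°, forward 8.2 m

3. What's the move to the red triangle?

turn left 37°, forward 13.8 m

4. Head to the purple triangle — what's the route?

turn right 5°, forward 13.9 m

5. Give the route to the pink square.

forward 11.3 m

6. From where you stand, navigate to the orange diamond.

turn left 19°, forward 3.4 m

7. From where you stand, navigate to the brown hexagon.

turn left 61°, forward 14.1 m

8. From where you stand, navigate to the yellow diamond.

turn left 32°, forward 12.6 m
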